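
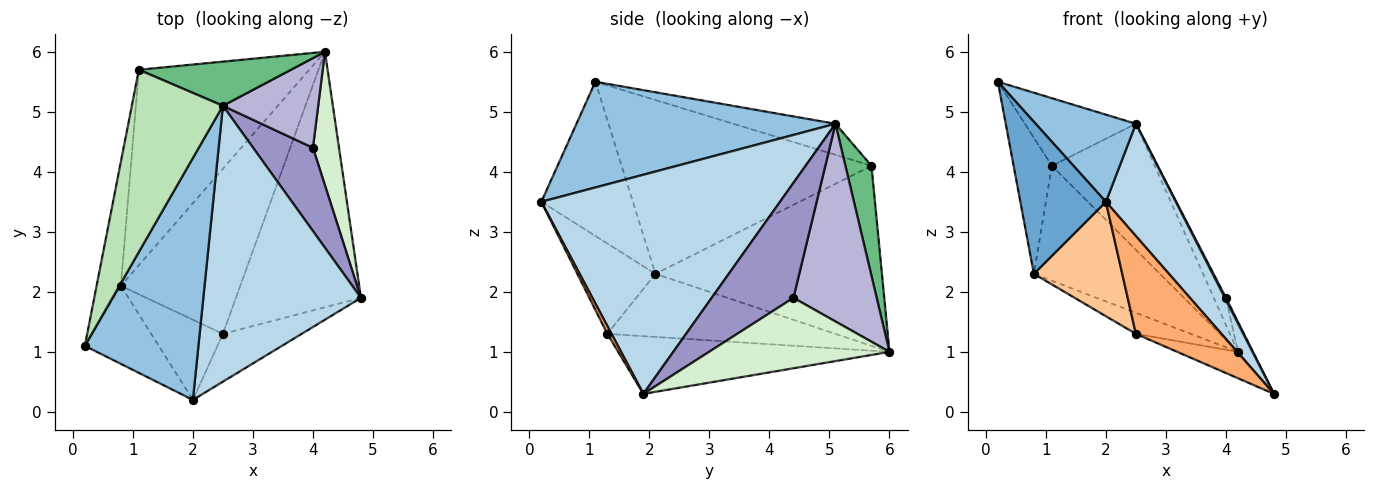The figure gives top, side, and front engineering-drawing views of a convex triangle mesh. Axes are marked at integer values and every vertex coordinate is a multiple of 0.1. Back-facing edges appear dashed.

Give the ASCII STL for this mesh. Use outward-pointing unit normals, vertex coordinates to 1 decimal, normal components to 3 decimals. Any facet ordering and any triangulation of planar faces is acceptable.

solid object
 facet normal -0.690 -0.644 -0.331
  outer loop
   vertex 0.8 2.1 2.3
   vertex 2.0 0.2 3.5
   vertex 0.2 1.1 5.5
  endloop
 endfacet
 facet normal 0.659 -0.255 0.708
  outer loop
   vertex 2.5 5.1 4.8
   vertex 0.2 1.1 5.5
   vertex 2.0 0.2 3.5
  endloop
 endfacet
 facet normal 0.790 -0.231 0.568
  outer loop
   vertex 2.5 5.1 4.8
   vertex 2.0 0.2 3.5
   vertex 4.8 1.9 0.3
  endloop
 endfacet
 facet normal -0.417 0.093 -0.904
  outer loop
   vertex 2.5 1.3 1.3
   vertex 4.2 6.0 1.0
   vertex 4.8 1.9 0.3
  endloop
 endfacet
 facet normal -0.464 0.112 -0.879
  outer loop
   vertex 2.5 1.3 1.3
   vertex 0.8 2.1 2.3
   vertex 4.2 6.0 1.0
  endloop
 endfacet
 facet normal 0.043 -0.897 -0.439
  outer loop
   vertex 2.5 1.3 1.3
   vertex 4.8 1.9 0.3
   vertex 2.0 0.2 3.5
  endloop
 endfacet
 facet normal -0.586 -0.664 -0.465
  outer loop
   vertex 2.5 1.3 1.3
   vertex 2.0 0.2 3.5
   vertex 0.8 2.1 2.3
  endloop
 endfacet
 facet normal -0.673 0.375 -0.637
  outer loop
   vertex 1.1 5.7 4.1
   vertex 4.2 6.0 1.0
   vertex 0.8 2.1 2.3
  endloop
 endfacet
 facet normal 0.233 0.918 0.321
  outer loop
   vertex 1.1 5.7 4.1
   vertex 2.5 5.1 4.8
   vertex 4.2 6.0 1.0
  endloop
 endfacet
 facet normal -0.979 0.150 -0.137
  outer loop
   vertex 1.1 5.7 4.1
   vertex 0.8 2.1 2.3
   vertex 0.2 1.1 5.5
  endloop
 endfacet
 facet normal -0.304 0.331 0.893
  outer loop
   vertex 1.1 5.7 4.1
   vertex 0.2 1.1 5.5
   vertex 2.5 5.1 4.8
  endloop
 endfacet
 facet normal 0.935 0.078 0.346
  outer loop
   vertex 4.0 4.4 1.9
   vertex 4.8 1.9 0.3
   vertex 4.2 6.0 1.0
  endloop
 endfacet
 facet normal 0.887 -0.012 0.462
  outer loop
   vertex 4.0 4.4 1.9
   vertex 2.5 5.1 4.8
   vertex 4.8 1.9 0.3
  endloop
 endfacet
 facet normal 0.893 0.130 0.430
  outer loop
   vertex 4.0 4.4 1.9
   vertex 4.2 6.0 1.0
   vertex 2.5 5.1 4.8
  endloop
 endfacet
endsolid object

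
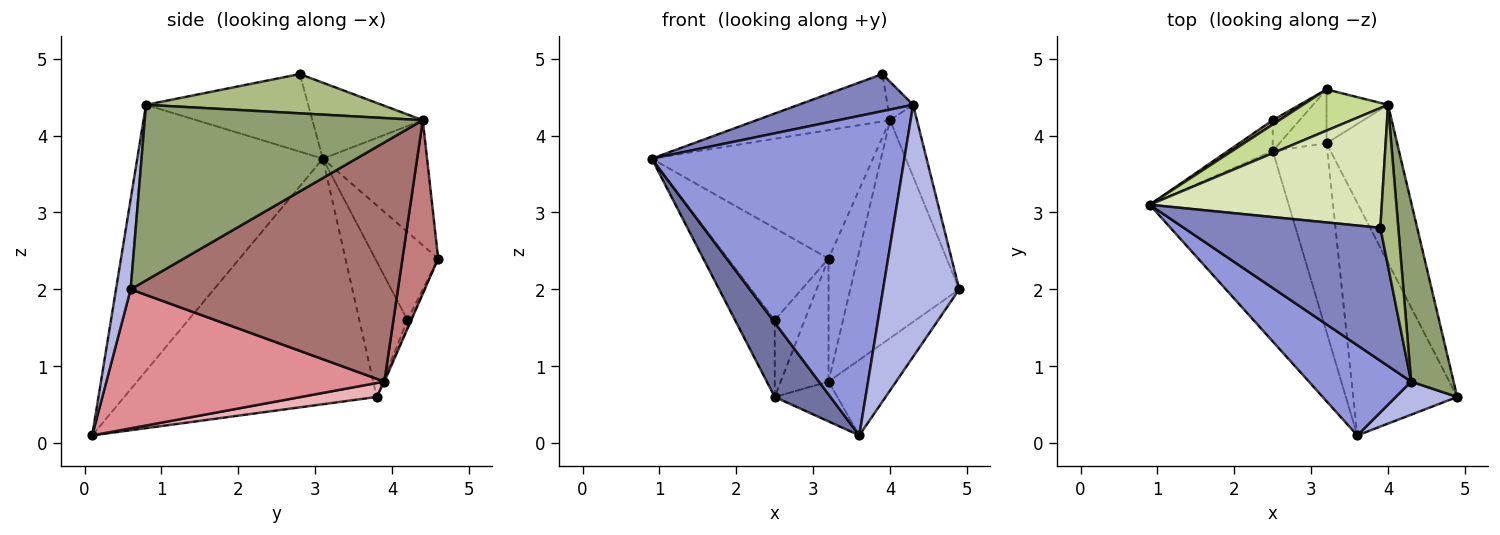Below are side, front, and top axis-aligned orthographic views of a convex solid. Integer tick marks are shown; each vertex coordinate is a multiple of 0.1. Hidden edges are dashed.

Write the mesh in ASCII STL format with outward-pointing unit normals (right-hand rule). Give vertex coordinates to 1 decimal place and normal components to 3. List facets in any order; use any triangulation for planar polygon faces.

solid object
 facet normal -0.855 -0.189 -0.484
  outer loop
   vertex 2.5 3.8 0.6
   vertex 3.6 0.1 0.1
   vertex 0.9 3.1 3.7
  endloop
 endfacet
 facet normal -0.355 -0.251 0.900
  outer loop
   vertex 4.3 0.8 4.4
   vertex 3.9 2.8 4.8
   vertex 0.9 3.1 3.7
  endloop
 endfacet
 facet normal -0.577 -0.786 0.222
  outer loop
   vertex 4.3 0.8 4.4
   vertex 0.9 3.1 3.7
   vertex 3.6 0.1 0.1
  endloop
 endfacet
 facet normal 0.187 -0.974 0.128
  outer loop
   vertex 4.3 0.8 4.4
   vertex 3.6 0.1 0.1
   vertex 4.9 0.6 2.0
  endloop
 endfacet
 facet normal 0.968 0.094 0.234
  outer loop
   vertex 4.0 4.4 4.2
   vertex 4.3 0.8 4.4
   vertex 4.9 0.6 2.0
  endloop
 endfacet
 facet normal 0.905 0.098 0.413
  outer loop
   vertex 4.0 4.4 4.2
   vertex 3.9 2.8 4.8
   vertex 4.3 0.8 4.4
  endloop
 endfacet
 facet normal -0.409 0.869 0.278
  outer loop
   vertex 4.0 4.4 4.2
   vertex 3.2 4.6 2.4
   vertex 0.9 3.1 3.7
  endloop
 endfacet
 facet normal -0.291 0.352 0.890
  outer loop
   vertex 4.0 4.4 4.2
   vertex 0.9 3.1 3.7
   vertex 3.9 2.8 4.8
  endloop
 endfacet
 facet normal -0.530 0.847 0.040
  outer loop
   vertex 2.5 4.2 1.6
   vertex 0.9 3.1 3.7
   vertex 3.2 4.6 2.4
  endloop
 endfacet
 facet normal -0.748 0.617 -0.247
  outer loop
   vertex 2.5 4.2 1.6
   vertex 2.5 3.8 0.6
   vertex 0.9 3.1 3.7
  endloop
 endfacet
 facet normal -0.106 0.923 -0.369
  outer loop
   vertex 2.5 4.2 1.6
   vertex 3.2 4.6 2.4
   vertex 2.5 3.8 0.6
  endloop
 endfacet
 facet normal -0.016 0.916 -0.401
  outer loop
   vertex 3.2 3.9 0.8
   vertex 2.5 3.8 0.6
   vertex 3.2 4.6 2.4
  endloop
 endfacet
 facet normal 0.893 0.364 -0.264
  outer loop
   vertex 3.2 3.9 0.8
   vertex 4.0 4.4 4.2
   vertex 4.9 0.6 2.0
  endloop
 endfacet
 facet normal 0.749 0.607 -0.266
  outer loop
   vertex 3.2 3.9 0.8
   vertex 3.2 4.6 2.4
   vertex 4.0 4.4 4.2
  endloop
 endfacet
 facet normal 0.786 0.191 -0.588
  outer loop
   vertex 3.2 3.9 0.8
   vertex 4.9 0.6 2.0
   vertex 3.6 0.1 0.1
  endloop
 endfacet
 facet normal 0.243 0.200 -0.949
  outer loop
   vertex 3.2 3.9 0.8
   vertex 3.6 0.1 0.1
   vertex 2.5 3.8 0.6
  endloop
 endfacet
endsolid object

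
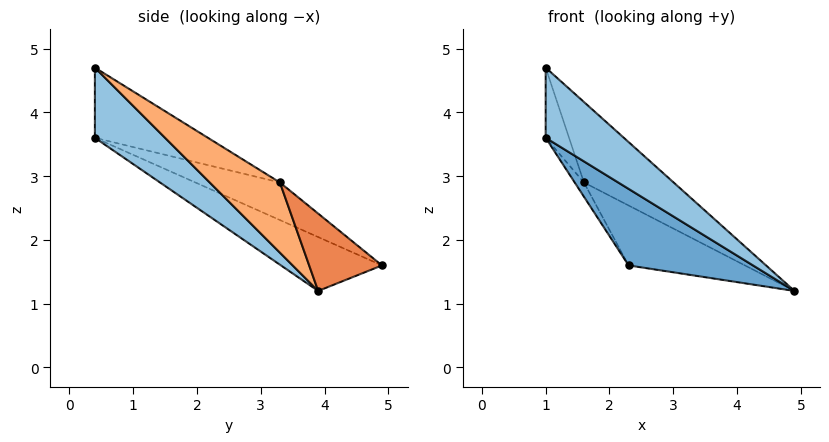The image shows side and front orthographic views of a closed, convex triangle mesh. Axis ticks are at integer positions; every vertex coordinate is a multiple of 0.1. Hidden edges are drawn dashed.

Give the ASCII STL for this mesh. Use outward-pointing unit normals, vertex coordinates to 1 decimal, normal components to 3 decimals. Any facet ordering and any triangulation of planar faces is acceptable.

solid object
 facet normal -0.265 -0.327 -0.907
  outer loop
   vertex 2.3 4.9 1.6
   vertex 4.9 3.9 1.2
   vertex 1.0 0.4 3.6
  endloop
 endfacet
 facet normal 0.668 -0.744 0.000
  outer loop
   vertex 1.0 0.4 4.7
   vertex 1.0 0.4 3.6
   vertex 4.9 3.9 1.2
  endloop
 endfacet
 facet normal -0.923 0.101 -0.372
  outer loop
   vertex 1.6 3.3 2.9
   vertex 2.3 4.9 1.6
   vertex 1.0 0.4 3.6
  endloop
 endfacet
 facet normal -0.979 0.203 0.000
  outer loop
   vertex 1.6 3.3 2.9
   vertex 1.0 0.4 3.6
   vertex 1.0 0.4 4.7
  endloop
 endfacet
 facet normal 0.319 0.510 0.799
  outer loop
   vertex 1.6 3.3 2.9
   vertex 4.9 3.9 1.2
   vertex 2.3 4.9 1.6
  endloop
 endfacet
 facet normal 0.346 0.442 0.828
  outer loop
   vertex 1.6 3.3 2.9
   vertex 1.0 0.4 4.7
   vertex 4.9 3.9 1.2
  endloop
 endfacet
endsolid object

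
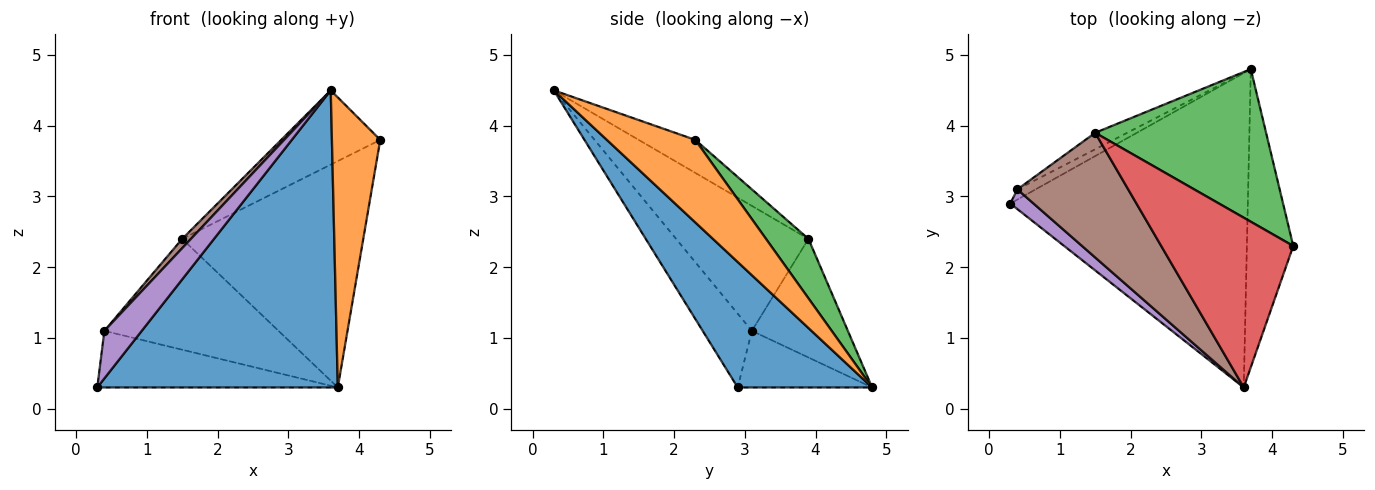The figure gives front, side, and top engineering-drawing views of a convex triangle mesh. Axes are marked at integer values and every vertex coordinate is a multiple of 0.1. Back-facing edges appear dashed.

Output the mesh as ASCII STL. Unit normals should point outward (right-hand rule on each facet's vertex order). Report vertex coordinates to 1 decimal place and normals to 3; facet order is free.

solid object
 facet normal 0.358 -0.641 -0.679
  outer loop
   vertex 3.6 0.3 4.5
   vertex 0.3 2.9 0.3
   vertex 3.7 4.8 0.3
  endloop
 endfacet
 facet normal 0.787 -0.430 -0.442
  outer loop
   vertex 3.6 0.3 4.5
   vertex 3.7 4.8 0.3
   vertex 4.3 2.3 3.8
  endloop
 endfacet
 facet normal 0.191 0.814 0.549
  outer loop
   vertex 1.5 3.9 2.4
   vertex 4.3 2.3 3.8
   vertex 3.7 4.8 0.3
  endloop
 endfacet
 facet normal -0.223 0.391 0.893
  outer loop
   vertex 1.5 3.9 2.4
   vertex 3.6 0.3 4.5
   vertex 4.3 2.3 3.8
  endloop
 endfacet
 facet normal -0.772 -0.587 0.243
  outer loop
   vertex 0.4 3.1 1.1
   vertex 0.3 2.9 0.3
   vertex 3.6 0.3 4.5
  endloop
 endfacet
 facet normal -0.747 -0.049 0.663
  outer loop
   vertex 0.4 3.1 1.1
   vertex 3.6 0.3 4.5
   vertex 1.5 3.9 2.4
  endloop
 endfacet
 facet normal -0.482 0.862 -0.155
  outer loop
   vertex 0.4 3.1 1.1
   vertex 3.7 4.8 0.3
   vertex 0.3 2.9 0.3
  endloop
 endfacet
 facet normal -0.479 0.868 -0.129
  outer loop
   vertex 0.4 3.1 1.1
   vertex 1.5 3.9 2.4
   vertex 3.7 4.8 0.3
  endloop
 endfacet
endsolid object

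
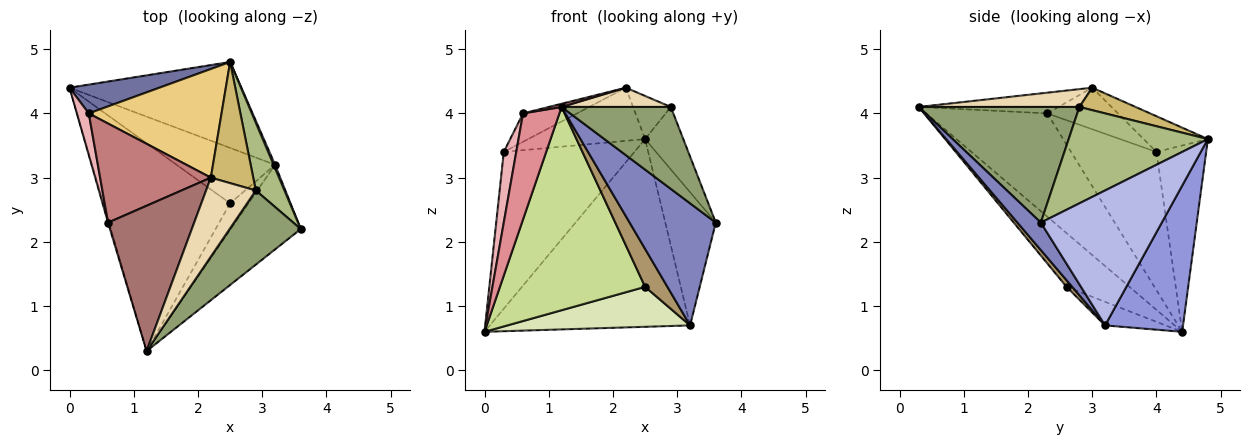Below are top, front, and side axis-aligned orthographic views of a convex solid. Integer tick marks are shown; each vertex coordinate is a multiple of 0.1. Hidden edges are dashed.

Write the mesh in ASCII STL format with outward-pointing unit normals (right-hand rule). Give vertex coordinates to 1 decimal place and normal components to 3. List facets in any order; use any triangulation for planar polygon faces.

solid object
 facet normal -0.350 0.921 0.169
  outer loop
   vertex 0.3 4.0 3.4
   vertex 2.5 4.8 3.6
   vertex 0.0 4.4 0.6
  endloop
 endfacet
 facet normal 0.218 -0.802 -0.556
  outer loop
   vertex 3.2 3.2 0.7
   vertex 3.6 2.2 2.3
   vertex 1.2 0.3 4.1
  endloop
 endfacet
 facet normal 0.334 0.857 -0.392
  outer loop
   vertex 3.2 3.2 0.7
   vertex 0.0 4.4 0.6
   vertex 2.5 4.8 3.6
  endloop
 endfacet
 facet normal 0.923 0.385 0.010
  outer loop
   vertex 3.2 3.2 0.7
   vertex 2.5 4.8 3.6
   vertex 3.6 2.2 2.3
  endloop
 endfacet
 facet normal 0.737 -0.501 0.454
  outer loop
   vertex 2.9 2.8 4.1
   vertex 1.2 0.3 4.1
   vertex 3.6 2.2 2.3
  endloop
 endfacet
 facet normal 0.927 0.254 0.276
  outer loop
   vertex 2.9 2.8 4.1
   vertex 3.6 2.2 2.3
   vertex 2.5 4.8 3.6
  endloop
 endfacet
 facet normal -0.290 -0.669 -0.684
  outer loop
   vertex 2.5 2.6 1.3
   vertex 1.2 0.3 4.1
   vertex 0.0 4.4 0.6
  endloop
 endfacet
 facet normal -0.190 -0.574 -0.796
  outer loop
   vertex 2.5 2.6 1.3
   vertex 0.0 4.4 0.6
   vertex 3.2 3.2 0.7
  endloop
 endfacet
 facet normal 0.204 -0.801 -0.563
  outer loop
   vertex 2.5 2.6 1.3
   vertex 3.2 3.2 0.7
   vertex 1.2 0.3 4.1
  endloop
 endfacet
 facet normal 0.447 0.300 0.843
  outer loop
   vertex 2.2 3.0 4.4
   vertex 2.9 2.8 4.1
   vertex 2.5 4.8 3.6
  endloop
 endfacet
 facet normal -0.235 0.427 0.873
  outer loop
   vertex 2.2 3.0 4.4
   vertex 2.5 4.8 3.6
   vertex 0.3 4.0 3.4
  endloop
 endfacet
 facet normal 0.329 -0.224 0.917
  outer loop
   vertex 2.2 3.0 4.4
   vertex 1.2 0.3 4.1
   vertex 2.9 2.8 4.1
  endloop
 endfacet
 facet normal -0.234 -0.021 0.972
  outer loop
   vertex 0.6 2.3 4.0
   vertex 1.2 0.3 4.1
   vertex 2.2 3.0 4.4
  endloop
 endfacet
 facet normal -0.339 0.259 0.904
  outer loop
   vertex 0.6 2.3 4.0
   vertex 2.2 3.0 4.4
   vertex 0.3 4.0 3.4
  endloop
 endfacet
 facet normal -0.958 -0.288 -0.009
  outer loop
   vertex 0.6 2.3 4.0
   vertex 0.0 4.4 0.6
   vertex 1.2 0.3 4.1
  endloop
 endfacet
 facet normal -0.986 -0.144 0.085
  outer loop
   vertex 0.6 2.3 4.0
   vertex 0.3 4.0 3.4
   vertex 0.0 4.4 0.6
  endloop
 endfacet
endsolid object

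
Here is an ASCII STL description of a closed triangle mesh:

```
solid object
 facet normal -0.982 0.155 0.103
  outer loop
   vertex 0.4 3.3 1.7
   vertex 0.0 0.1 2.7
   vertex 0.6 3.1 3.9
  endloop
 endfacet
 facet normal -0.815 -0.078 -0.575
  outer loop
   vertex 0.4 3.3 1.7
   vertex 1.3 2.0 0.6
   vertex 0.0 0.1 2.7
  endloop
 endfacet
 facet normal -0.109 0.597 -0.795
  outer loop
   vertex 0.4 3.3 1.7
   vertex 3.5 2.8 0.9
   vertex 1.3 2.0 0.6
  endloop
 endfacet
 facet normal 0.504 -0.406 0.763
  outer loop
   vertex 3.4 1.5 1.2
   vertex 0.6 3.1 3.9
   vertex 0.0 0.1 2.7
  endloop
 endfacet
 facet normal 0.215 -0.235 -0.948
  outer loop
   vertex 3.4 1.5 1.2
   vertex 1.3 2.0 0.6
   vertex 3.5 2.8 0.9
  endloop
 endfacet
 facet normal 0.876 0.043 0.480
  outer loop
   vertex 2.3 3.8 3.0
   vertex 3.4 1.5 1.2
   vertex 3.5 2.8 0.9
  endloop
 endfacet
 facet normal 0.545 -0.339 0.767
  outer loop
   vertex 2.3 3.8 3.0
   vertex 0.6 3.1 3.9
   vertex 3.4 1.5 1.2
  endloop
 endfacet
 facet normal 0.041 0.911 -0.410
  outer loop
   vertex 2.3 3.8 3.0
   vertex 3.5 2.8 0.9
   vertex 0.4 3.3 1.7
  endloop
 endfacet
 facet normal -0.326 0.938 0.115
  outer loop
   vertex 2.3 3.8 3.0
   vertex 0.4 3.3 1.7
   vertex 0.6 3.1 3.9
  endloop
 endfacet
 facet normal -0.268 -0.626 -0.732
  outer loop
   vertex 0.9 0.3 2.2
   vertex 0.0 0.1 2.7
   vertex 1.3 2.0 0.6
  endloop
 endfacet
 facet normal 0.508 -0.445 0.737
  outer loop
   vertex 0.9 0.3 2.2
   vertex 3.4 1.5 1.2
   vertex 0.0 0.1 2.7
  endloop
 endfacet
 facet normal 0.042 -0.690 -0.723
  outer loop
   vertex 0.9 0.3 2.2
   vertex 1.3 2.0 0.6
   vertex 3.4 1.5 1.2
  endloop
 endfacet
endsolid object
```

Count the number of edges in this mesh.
18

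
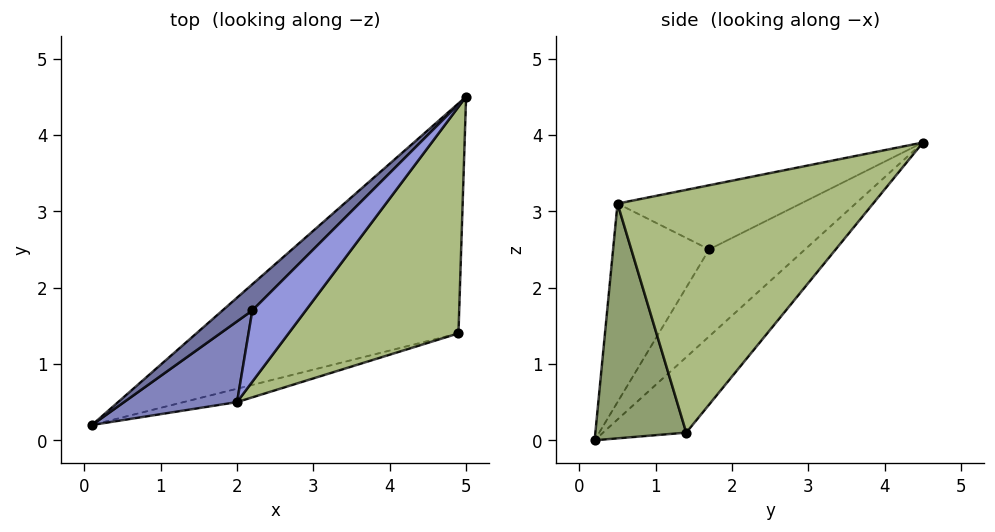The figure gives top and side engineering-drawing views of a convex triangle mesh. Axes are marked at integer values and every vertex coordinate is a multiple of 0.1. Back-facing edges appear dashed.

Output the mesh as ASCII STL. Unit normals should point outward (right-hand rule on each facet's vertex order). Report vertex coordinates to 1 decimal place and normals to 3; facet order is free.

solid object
 facet normal -0.745 0.617 0.255
  outer loop
   vertex 2.2 1.7 2.5
   vertex 5.0 4.5 3.9
   vertex 0.1 0.2 0.0
  endloop
 endfacet
 facet normal -0.809 0.365 0.461
  outer loop
   vertex 2.0 0.5 3.1
   vertex 2.2 1.7 2.5
   vertex 0.1 0.2 0.0
  endloop
 endfacet
 facet normal -0.701 0.409 0.584
  outer loop
   vertex 2.0 0.5 3.1
   vertex 5.0 4.5 3.9
   vertex 2.2 1.7 2.5
  endloop
 endfacet
 facet normal -0.178 0.765 -0.619
  outer loop
   vertex 4.9 1.4 0.1
   vertex 0.1 0.2 0.0
   vertex 5.0 4.5 3.9
  endloop
 endfacet
 facet normal 0.243 -0.968 -0.055
  outer loop
   vertex 4.9 1.4 0.1
   vertex 2.0 0.5 3.1
   vertex 0.1 0.2 0.0
  endloop
 endfacet
 facet normal 0.662 -0.589 0.463
  outer loop
   vertex 4.9 1.4 0.1
   vertex 5.0 4.5 3.9
   vertex 2.0 0.5 3.1
  endloop
 endfacet
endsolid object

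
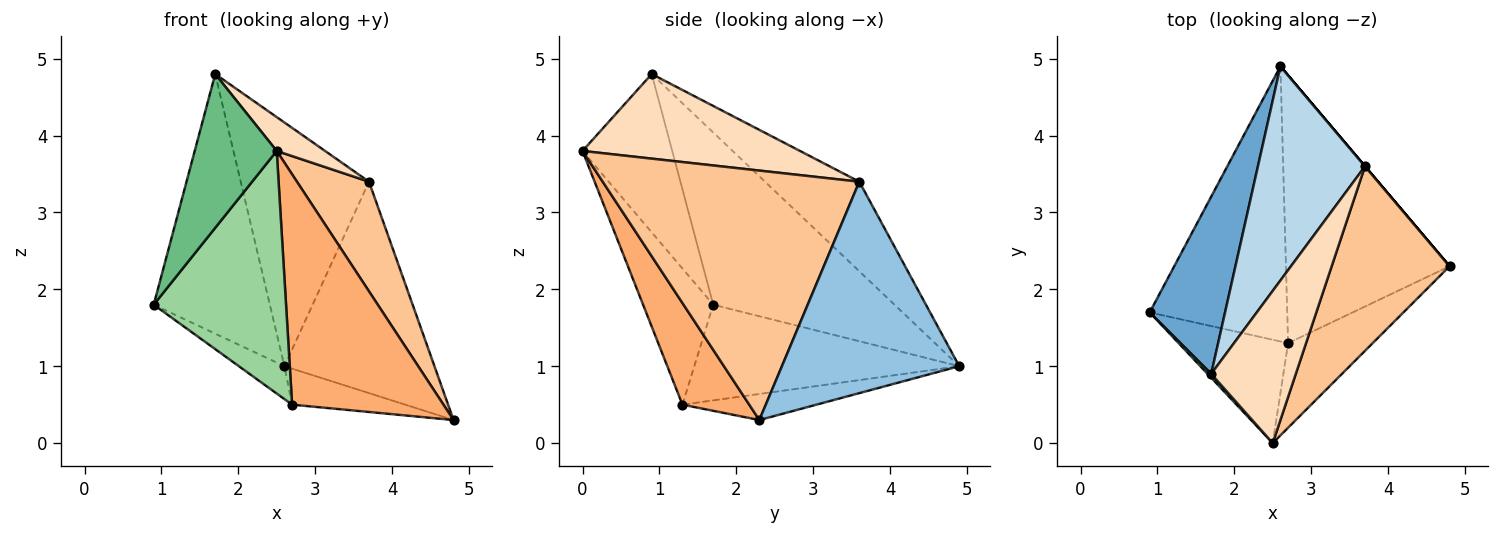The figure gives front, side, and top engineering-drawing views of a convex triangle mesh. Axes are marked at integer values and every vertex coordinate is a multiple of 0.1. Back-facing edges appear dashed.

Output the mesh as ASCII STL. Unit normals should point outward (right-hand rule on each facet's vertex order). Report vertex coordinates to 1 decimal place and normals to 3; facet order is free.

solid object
 facet normal -0.790 0.506 0.346
  outer loop
   vertex 1.7 0.9 4.8
   vertex 2.6 4.9 1.0
   vertex 0.9 1.7 1.8
  endloop
 endfacet
 facet normal 0.763 0.646 0.000
  outer loop
   vertex 3.7 3.6 3.4
   vertex 4.8 2.3 0.3
   vertex 2.6 4.9 1.0
  endloop
 endfacet
 facet normal -0.483 0.658 0.578
  outer loop
   vertex 3.7 3.6 3.4
   vertex 2.6 4.9 1.0
   vertex 1.7 0.9 4.8
  endloop
 endfacet
 facet normal -0.568 0.098 -0.817
  outer loop
   vertex 2.7 1.3 0.5
   vertex 0.9 1.7 1.8
   vertex 2.6 4.9 1.0
  endloop
 endfacet
 facet normal -0.156 0.132 -0.979
  outer loop
   vertex 2.7 1.3 0.5
   vertex 2.6 4.9 1.0
   vertex 4.8 2.3 0.3
  endloop
 endfacet
 facet normal 0.383 -0.867 -0.318
  outer loop
   vertex 2.5 0.0 3.8
   vertex 2.7 1.3 0.5
   vertex 4.8 2.3 0.3
  endloop
 endfacet
 facet normal 0.876 -0.246 0.414
  outer loop
   vertex 2.5 0.0 3.8
   vertex 4.8 2.3 0.3
   vertex 3.7 3.6 3.4
  endloop
 endfacet
 facet normal 0.699 -0.155 0.699
  outer loop
   vertex 2.5 0.0 3.8
   vertex 3.7 3.6 3.4
   vertex 1.7 0.9 4.8
  endloop
 endfacet
 facet normal -0.738 -0.675 0.017
  outer loop
   vertex 2.5 0.0 3.8
   vertex 1.7 0.9 4.8
   vertex 0.9 1.7 1.8
  endloop
 endfacet
 facet normal -0.438 -0.827 -0.352
  outer loop
   vertex 2.5 0.0 3.8
   vertex 0.9 1.7 1.8
   vertex 2.7 1.3 0.5
  endloop
 endfacet
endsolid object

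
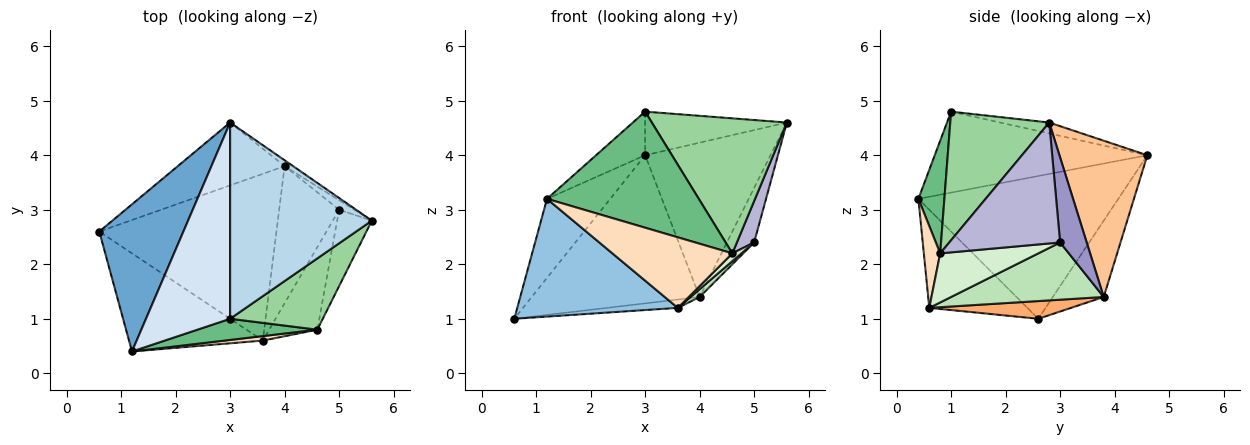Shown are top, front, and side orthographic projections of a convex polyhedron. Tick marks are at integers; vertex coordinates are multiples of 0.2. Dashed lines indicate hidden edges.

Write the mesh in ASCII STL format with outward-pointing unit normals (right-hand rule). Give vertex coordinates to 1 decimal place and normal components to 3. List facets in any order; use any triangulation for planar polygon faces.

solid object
 facet normal -0.831 0.263 0.490
  outer loop
   vertex 3.0 4.6 4.0
   vertex 0.6 2.6 1.0
   vertex 1.2 0.4 3.2
  endloop
 endfacet
 facet normal -0.425 -0.695 -0.580
  outer loop
   vertex 3.6 0.6 1.2
   vertex 1.2 0.4 3.2
   vertex 0.6 2.6 1.0
  endloop
 endfacet
 facet normal -0.075 0.216 0.973
  outer loop
   vertex 3.0 1.0 4.8
   vertex 5.6 2.8 4.6
   vertex 3.0 4.6 4.0
  endloop
 endfacet
 facet normal -0.685 0.158 0.711
  outer loop
   vertex 3.0 1.0 4.8
   vertex 3.0 4.6 4.0
   vertex 1.2 0.4 3.2
  endloop
 endfacet
 facet normal -0.269 0.887 -0.376
  outer loop
   vertex 4.0 3.8 1.4
   vertex 0.6 2.6 1.0
   vertex 3.0 4.6 4.0
  endloop
 endfacet
 facet normal 0.099 0.050 -0.994
  outer loop
   vertex 4.0 3.8 1.4
   vertex 3.6 0.6 1.2
   vertex 0.6 2.6 1.0
  endloop
 endfacet
 facet normal 0.574 0.818 -0.031
  outer loop
   vertex 4.0 3.8 1.4
   vertex 3.0 4.6 4.0
   vertex 5.6 2.8 4.6
  endloop
 endfacet
 facet normal 0.135 -0.989 0.063
  outer loop
   vertex 4.6 0.8 2.2
   vertex 1.2 0.4 3.2
   vertex 3.6 0.6 1.2
  endloop
 endfacet
 facet normal 0.166 -0.970 0.177
  outer loop
   vertex 4.6 0.8 2.2
   vertex 3.0 1.0 4.8
   vertex 1.2 0.4 3.2
  endloop
 endfacet
 facet normal 0.544 -0.742 0.392
  outer loop
   vertex 4.6 0.8 2.2
   vertex 5.6 2.8 4.6
   vertex 3.0 1.0 4.8
  endloop
 endfacet
 facet normal 0.690 -0.041 -0.723
  outer loop
   vertex 5.0 3.0 2.4
   vertex 3.6 0.6 1.2
   vertex 4.0 3.8 1.4
  endloop
 endfacet
 facet normal 0.712 -0.066 -0.699
  outer loop
   vertex 5.0 3.0 2.4
   vertex 4.6 0.8 2.2
   vertex 3.6 0.6 1.2
  endloop
 endfacet
 facet normal 0.693 0.710 -0.124
  outer loop
   vertex 5.0 3.0 2.4
   vertex 4.0 3.8 1.4
   vertex 5.6 2.8 4.6
  endloop
 endfacet
 facet normal 0.951 -0.148 -0.273
  outer loop
   vertex 5.0 3.0 2.4
   vertex 5.6 2.8 4.6
   vertex 4.6 0.8 2.2
  endloop
 endfacet
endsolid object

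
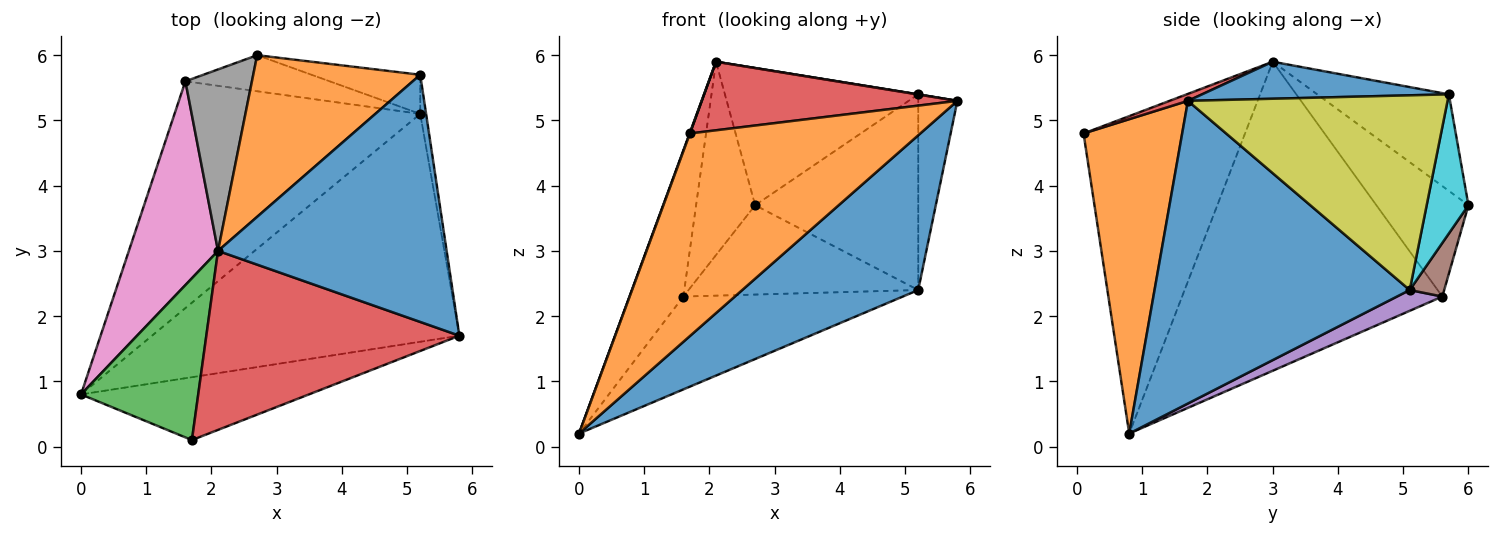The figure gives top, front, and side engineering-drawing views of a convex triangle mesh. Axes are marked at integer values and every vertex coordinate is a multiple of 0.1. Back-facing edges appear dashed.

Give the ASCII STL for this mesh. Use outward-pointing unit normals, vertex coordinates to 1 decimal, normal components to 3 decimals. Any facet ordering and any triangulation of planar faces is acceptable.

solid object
 facet normal 0.632 -0.436 -0.641
  outer loop
   vertex 5.2 5.1 2.4
   vertex 5.8 1.7 5.3
   vertex 0.0 0.8 0.2
  endloop
 endfacet
 facet normal 0.378 -0.884 -0.274
  outer loop
   vertex 1.7 0.1 4.8
   vertex 0.0 0.8 0.2
   vertex 5.8 1.7 5.3
  endloop
 endfacet
 facet normal -0.938 -0.002 0.346
  outer loop
   vertex 1.7 0.1 4.8
   vertex 2.1 3.0 5.9
   vertex 0.0 0.8 0.2
  endloop
 endfacet
 facet normal 0.026 -0.358 0.934
  outer loop
   vertex 1.7 0.1 4.8
   vertex 5.8 1.7 5.3
   vertex 2.1 3.0 5.9
  endloop
 endfacet
 facet normal 0.078 0.378 -0.923
  outer loop
   vertex 1.6 5.6 2.3
   vertex 5.2 5.1 2.4
   vertex 0.0 0.8 0.2
  endloop
 endfacet
 facet normal 0.138 0.918 -0.371
  outer loop
   vertex 1.6 5.6 2.3
   vertex 2.7 6.0 3.7
   vertex 5.2 5.1 2.4
  endloop
 endfacet
 facet normal -0.942 0.195 0.272
  outer loop
   vertex 1.6 5.6 2.3
   vertex 0.0 0.8 0.2
   vertex 2.1 3.0 5.9
  endloop
 endfacet
 facet normal -0.751 0.482 0.452
  outer loop
   vertex 1.6 5.6 2.3
   vertex 2.1 3.0 5.9
   vertex 2.7 6.0 3.7
  endloop
 endfacet
 facet normal 0.988 0.149 -0.030
  outer loop
   vertex 5.2 5.7 5.4
   vertex 5.8 1.7 5.3
   vertex 5.2 5.1 2.4
  endloop
 endfacet
 facet normal 0.243 0.951 -0.190
  outer loop
   vertex 5.2 5.7 5.4
   vertex 5.2 5.1 2.4
   vertex 2.7 6.0 3.7
  endloop
 endfacet
 facet normal 0.160 -0.001 0.987
  outer loop
   vertex 5.2 5.7 5.4
   vertex 2.1 3.0 5.9
   vertex 5.8 1.7 5.3
  endloop
 endfacet
 facet normal -0.403 0.592 0.698
  outer loop
   vertex 5.2 5.7 5.4
   vertex 2.7 6.0 3.7
   vertex 2.1 3.0 5.9
  endloop
 endfacet
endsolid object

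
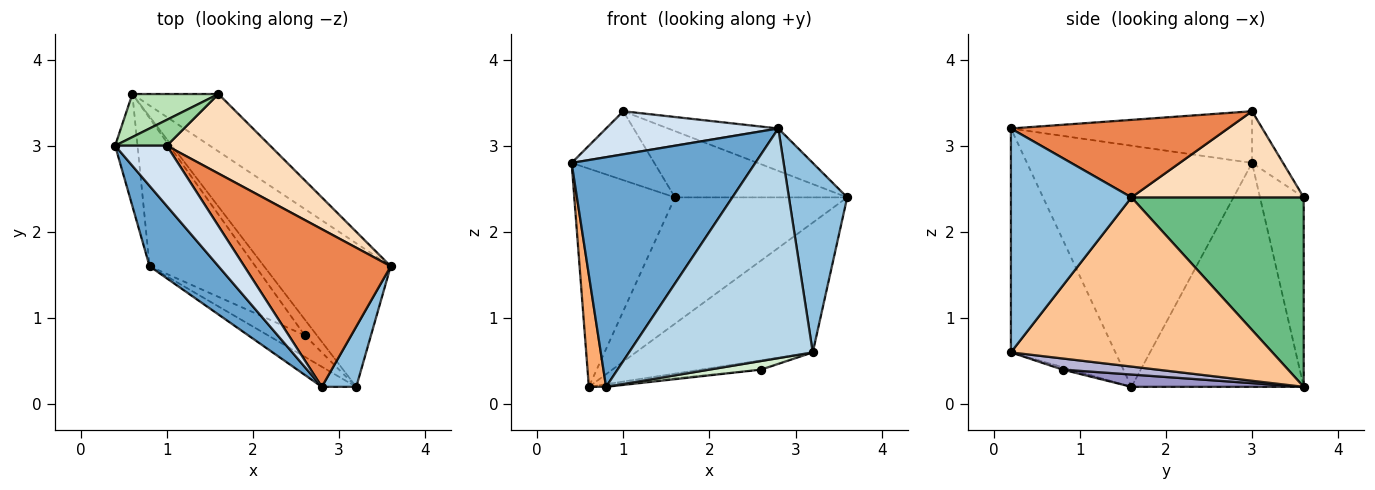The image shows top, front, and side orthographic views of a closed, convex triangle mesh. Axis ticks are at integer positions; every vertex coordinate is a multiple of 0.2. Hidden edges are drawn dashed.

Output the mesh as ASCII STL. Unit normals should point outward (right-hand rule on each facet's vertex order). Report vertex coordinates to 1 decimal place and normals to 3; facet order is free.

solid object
 facet normal -0.756 -0.617 0.216
  outer loop
   vertex 0.8 1.6 0.2
   vertex 2.8 0.2 3.2
   vertex 0.4 3.0 2.8
  endloop
 endfacet
 facet normal 0.892 -0.431 0.137
  outer loop
   vertex 3.2 0.2 0.6
   vertex 3.6 1.6 2.4
   vertex 2.8 0.2 3.2
  endloop
 endfacet
 facet normal -0.493 -0.867 -0.076
  outer loop
   vertex 3.2 0.2 0.6
   vertex 2.8 0.2 3.2
   vertex 0.8 1.6 0.2
  endloop
 endfacet
 facet normal -0.631 -0.451 0.631
  outer loop
   vertex 1.0 3.0 3.4
   vertex 0.4 3.0 2.8
   vertex 2.8 0.2 3.2
  endloop
 endfacet
 facet normal 0.455 0.231 0.860
  outer loop
   vertex 1.0 3.0 3.4
   vertex 2.8 0.2 3.2
   vertex 3.6 1.6 2.4
  endloop
 endfacet
 facet normal -0.990 -0.099 -0.099
  outer loop
   vertex 0.6 3.6 0.2
   vertex 0.8 1.6 0.2
   vertex 0.4 3.0 2.8
  endloop
 endfacet
 facet normal 0.704 0.476 -0.527
  outer loop
   vertex 0.6 3.6 0.2
   vertex 3.6 1.6 2.4
   vertex 3.2 0.2 0.6
  endloop
 endfacet
 facet normal 0.539 0.539 0.647
  outer loop
   vertex 1.6 3.6 2.4
   vertex 1.0 3.0 3.4
   vertex 3.6 1.6 2.4
  endloop
 endfacet
 facet normal 0.673 0.673 -0.306
  outer loop
   vertex 1.6 3.6 2.4
   vertex 3.6 1.6 2.4
   vertex 0.6 3.6 0.2
  endloop
 endfacet
 facet normal -0.331 0.883 0.331
  outer loop
   vertex 1.6 3.6 2.4
   vertex 0.4 3.0 2.8
   vertex 1.0 3.0 3.4
  endloop
 endfacet
 facet normal -0.392 0.903 0.178
  outer loop
   vertex 1.6 3.6 2.4
   vertex 0.6 3.6 0.2
   vertex 0.4 3.0 2.8
  endloop
 endfacet
 facet normal -0.062 -0.371 -0.927
  outer loop
   vertex 2.6 0.8 0.4
   vertex 3.2 0.2 0.6
   vertex 0.8 1.6 0.2
  endloop
 endfacet
 facet normal 0.115 0.012 -0.993
  outer loop
   vertex 2.6 0.8 0.4
   vertex 0.8 1.6 0.2
   vertex 0.6 3.6 0.2
  endloop
 endfacet
 facet normal 0.621 0.395 -0.677
  outer loop
   vertex 2.6 0.8 0.4
   vertex 0.6 3.6 0.2
   vertex 3.2 0.2 0.6
  endloop
 endfacet
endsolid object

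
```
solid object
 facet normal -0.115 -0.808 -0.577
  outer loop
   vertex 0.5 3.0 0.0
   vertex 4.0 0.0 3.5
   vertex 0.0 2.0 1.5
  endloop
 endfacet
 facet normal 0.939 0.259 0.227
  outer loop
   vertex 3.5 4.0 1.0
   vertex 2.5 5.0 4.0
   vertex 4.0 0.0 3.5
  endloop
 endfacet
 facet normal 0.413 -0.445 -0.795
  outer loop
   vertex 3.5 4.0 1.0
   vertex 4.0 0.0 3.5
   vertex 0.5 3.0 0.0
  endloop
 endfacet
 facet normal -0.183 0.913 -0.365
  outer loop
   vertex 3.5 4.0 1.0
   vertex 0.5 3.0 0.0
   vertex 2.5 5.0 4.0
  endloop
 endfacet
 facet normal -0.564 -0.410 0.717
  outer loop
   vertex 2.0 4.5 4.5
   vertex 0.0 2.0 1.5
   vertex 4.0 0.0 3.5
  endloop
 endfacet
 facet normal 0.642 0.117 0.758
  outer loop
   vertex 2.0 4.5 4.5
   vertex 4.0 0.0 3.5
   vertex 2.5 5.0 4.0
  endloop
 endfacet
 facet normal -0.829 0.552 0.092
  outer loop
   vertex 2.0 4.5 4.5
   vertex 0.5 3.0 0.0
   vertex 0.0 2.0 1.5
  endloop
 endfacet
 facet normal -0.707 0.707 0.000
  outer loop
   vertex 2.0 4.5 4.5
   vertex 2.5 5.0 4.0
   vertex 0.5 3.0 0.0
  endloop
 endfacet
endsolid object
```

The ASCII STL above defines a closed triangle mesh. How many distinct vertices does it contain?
6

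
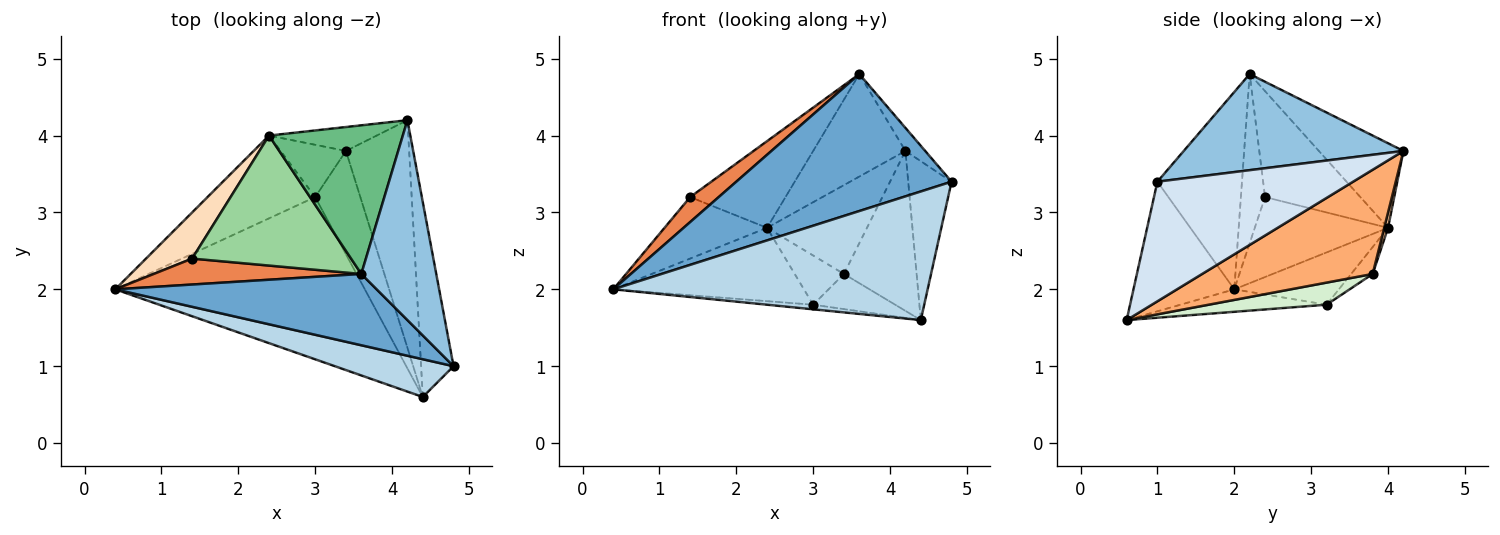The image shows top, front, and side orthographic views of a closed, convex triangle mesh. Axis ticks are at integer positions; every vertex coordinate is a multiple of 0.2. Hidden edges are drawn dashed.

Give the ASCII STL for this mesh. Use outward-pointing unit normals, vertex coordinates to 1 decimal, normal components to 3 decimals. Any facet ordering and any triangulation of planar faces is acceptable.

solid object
 facet normal -0.329 -0.838 0.436
  outer loop
   vertex 3.6 2.2 4.8
   vertex 0.4 2.0 2.0
   vertex 4.8 1.0 3.4
  endloop
 endfacet
 facet normal 0.787 0.071 0.613
  outer loop
   vertex 3.6 2.2 4.8
   vertex 4.8 1.0 3.4
   vertex 4.2 4.2 3.8
  endloop
 endfacet
 facet normal -0.294 -0.917 0.269
  outer loop
   vertex 4.4 0.6 1.6
   vertex 4.8 1.0 3.4
   vertex 0.4 2.0 2.0
  endloop
 endfacet
 facet normal 0.944 0.209 -0.256
  outer loop
   vertex 4.4 0.6 1.6
   vertex 4.2 4.2 3.8
   vertex 4.8 1.0 3.4
  endloop
 endfacet
 facet normal -0.506 -0.598 0.621
  outer loop
   vertex 1.4 2.4 3.2
   vertex 0.4 2.0 2.0
   vertex 3.6 2.2 4.8
  endloop
 endfacet
 facet normal 0.803 0.342 -0.487
  outer loop
   vertex 3.4 3.8 2.2
   vertex 4.2 4.2 3.8
   vertex 4.4 0.6 1.6
  endloop
 endfacet
 facet normal 0.037 0.965 -0.260
  outer loop
   vertex 2.4 4.0 2.8
   vertex 4.2 4.2 3.8
   vertex 3.4 3.8 2.2
  endloop
 endfacet
 facet normal -0.721 0.554 0.416
  outer loop
   vertex 2.4 4.0 2.8
   vertex 0.4 2.0 2.0
   vertex 1.4 2.4 3.2
  endloop
 endfacet
 facet normal -0.462 0.504 0.730
  outer loop
   vertex 2.4 4.0 2.8
   vertex 3.6 2.2 4.8
   vertex 4.2 4.2 3.8
  endloop
 endfacet
 facet normal -0.485 0.485 0.728
  outer loop
   vertex 2.4 4.0 2.8
   vertex 1.4 2.4 3.2
   vertex 3.6 2.2 4.8
  endloop
 endfacet
 facet normal -0.090 0.028 -0.996
  outer loop
   vertex 3.0 3.2 1.8
   vertex 4.4 0.6 1.6
   vertex 0.4 2.0 2.0
  endloop
 endfacet
 facet normal 0.420 0.292 -0.859
  outer loop
   vertex 3.0 3.2 1.8
   vertex 3.4 3.8 2.2
   vertex 4.4 0.6 1.6
  endloop
 endfacet
 facet normal -0.342 0.623 -0.704
  outer loop
   vertex 3.0 3.2 1.8
   vertex 0.4 2.0 2.0
   vertex 2.4 4.0 2.8
  endloop
 endfacet
 facet normal -0.287 0.656 -0.698
  outer loop
   vertex 3.0 3.2 1.8
   vertex 2.4 4.0 2.8
   vertex 3.4 3.8 2.2
  endloop
 endfacet
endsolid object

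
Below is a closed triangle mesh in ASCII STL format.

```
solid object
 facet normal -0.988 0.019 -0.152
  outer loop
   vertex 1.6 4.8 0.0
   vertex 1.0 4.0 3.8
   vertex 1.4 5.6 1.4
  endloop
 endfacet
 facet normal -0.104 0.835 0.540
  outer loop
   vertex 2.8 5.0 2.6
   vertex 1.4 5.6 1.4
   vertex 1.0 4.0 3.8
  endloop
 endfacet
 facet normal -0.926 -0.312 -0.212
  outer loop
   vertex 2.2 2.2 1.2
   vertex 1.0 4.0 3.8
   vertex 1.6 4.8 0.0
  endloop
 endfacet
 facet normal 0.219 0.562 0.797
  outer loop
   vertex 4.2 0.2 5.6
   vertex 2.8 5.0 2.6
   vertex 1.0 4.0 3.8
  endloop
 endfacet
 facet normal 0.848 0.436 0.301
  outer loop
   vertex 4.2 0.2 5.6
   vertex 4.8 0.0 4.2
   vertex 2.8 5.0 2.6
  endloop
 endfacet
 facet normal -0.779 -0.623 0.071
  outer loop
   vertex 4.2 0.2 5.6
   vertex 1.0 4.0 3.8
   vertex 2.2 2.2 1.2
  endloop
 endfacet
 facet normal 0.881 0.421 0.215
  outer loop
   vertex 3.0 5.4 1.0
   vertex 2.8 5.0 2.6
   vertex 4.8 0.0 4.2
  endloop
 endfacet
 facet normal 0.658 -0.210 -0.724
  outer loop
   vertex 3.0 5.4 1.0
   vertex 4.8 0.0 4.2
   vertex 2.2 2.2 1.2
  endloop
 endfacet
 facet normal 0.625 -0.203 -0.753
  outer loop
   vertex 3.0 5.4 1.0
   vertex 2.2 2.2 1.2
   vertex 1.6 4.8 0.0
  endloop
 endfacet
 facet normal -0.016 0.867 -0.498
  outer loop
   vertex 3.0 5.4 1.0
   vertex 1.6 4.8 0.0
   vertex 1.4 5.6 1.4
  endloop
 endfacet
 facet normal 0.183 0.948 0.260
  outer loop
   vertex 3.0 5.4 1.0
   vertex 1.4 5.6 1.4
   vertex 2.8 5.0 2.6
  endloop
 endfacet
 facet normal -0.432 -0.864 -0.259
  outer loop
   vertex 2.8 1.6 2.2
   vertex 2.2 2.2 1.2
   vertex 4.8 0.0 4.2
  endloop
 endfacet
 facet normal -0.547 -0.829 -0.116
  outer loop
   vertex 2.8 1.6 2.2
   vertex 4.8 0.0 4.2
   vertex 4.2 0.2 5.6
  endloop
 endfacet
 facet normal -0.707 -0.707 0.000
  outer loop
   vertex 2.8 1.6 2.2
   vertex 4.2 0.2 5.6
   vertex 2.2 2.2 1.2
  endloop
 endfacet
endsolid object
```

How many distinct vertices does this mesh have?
9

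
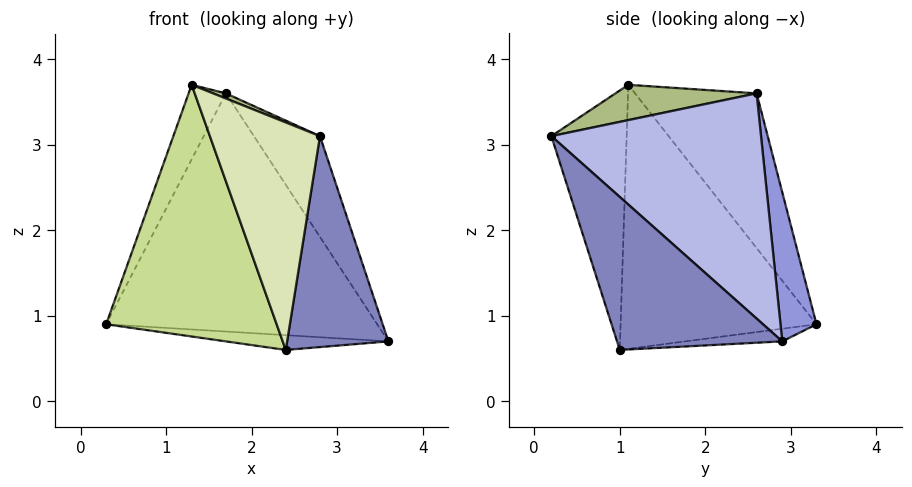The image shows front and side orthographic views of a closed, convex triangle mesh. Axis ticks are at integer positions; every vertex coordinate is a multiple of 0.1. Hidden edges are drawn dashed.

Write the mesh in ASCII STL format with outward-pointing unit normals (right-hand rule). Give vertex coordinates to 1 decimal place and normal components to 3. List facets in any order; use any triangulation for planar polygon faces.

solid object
 facet normal -0.050 0.084 -0.995
  outer loop
   vertex 2.4 1.0 0.6
   vertex 0.3 3.3 0.9
   vertex 3.6 2.9 0.7
  endloop
 endfacet
 facet normal 0.816 -0.500 -0.291
  outer loop
   vertex 2.4 1.0 0.6
   vertex 3.6 2.9 0.7
   vertex 2.8 0.2 3.1
  endloop
 endfacet
 facet normal 0.129 0.974 0.185
  outer loop
   vertex 1.7 2.6 3.6
   vertex 3.6 2.9 0.7
   vertex 0.3 3.3 0.9
  endloop
 endfacet
 facet normal 0.798 0.251 0.548
  outer loop
   vertex 1.7 2.6 3.6
   vertex 2.8 0.2 3.1
   vertex 3.6 2.9 0.7
  endloop
 endfacet
 facet normal -0.830 0.254 0.496
  outer loop
   vertex 1.3 1.1 3.7
   vertex 1.7 2.6 3.6
   vertex 0.3 3.3 0.9
  endloop
 endfacet
 facet normal 0.354 -0.032 0.935
  outer loop
   vertex 1.3 1.1 3.7
   vertex 2.8 0.2 3.1
   vertex 1.7 2.6 3.6
  endloop
 endfacet
 facet normal -0.732 -0.637 -0.239
  outer loop
   vertex 1.3 1.1 3.7
   vertex 0.3 3.3 0.9
   vertex 2.4 1.0 0.6
  endloop
 endfacet
 facet normal -0.556 -0.813 -0.171
  outer loop
   vertex 1.3 1.1 3.7
   vertex 2.4 1.0 0.6
   vertex 2.8 0.2 3.1
  endloop
 endfacet
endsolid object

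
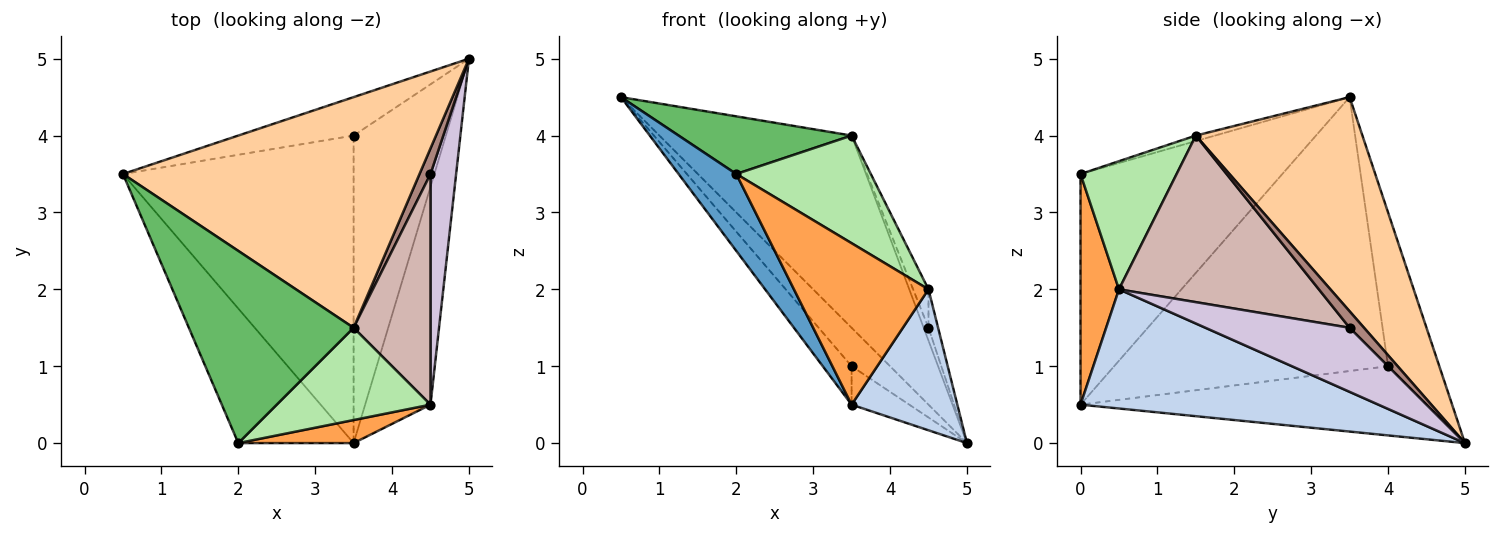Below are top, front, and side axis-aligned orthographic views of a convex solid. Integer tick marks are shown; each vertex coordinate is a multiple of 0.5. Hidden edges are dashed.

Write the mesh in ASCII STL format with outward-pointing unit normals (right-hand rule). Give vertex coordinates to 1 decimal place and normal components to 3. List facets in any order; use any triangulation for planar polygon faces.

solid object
 facet normal -0.867 -0.248 -0.433
  outer loop
   vertex 3.5 0.0 0.5
   vertex 2.0 0.0 3.5
   vertex 0.5 3.5 4.5
  endloop
 endfacet
 facet normal 0.837 -0.297 -0.459
  outer loop
   vertex 3.5 0.0 0.5
   vertex 5.0 5.0 0.0
   vertex 4.5 0.5 2.0
  endloop
 endfacet
 facet normal 0.272 -0.953 0.136
  outer loop
   vertex 3.5 0.0 0.5
   vertex 4.5 0.5 2.0
   vertex 2.0 0.0 3.5
  endloop
 endfacet
 facet normal 0.485 0.560 0.672
  outer loop
   vertex 3.5 1.5 4.0
   vertex 5.0 5.0 0.0
   vertex 0.5 3.5 4.5
  endloop
 endfacet
 facet normal -0.032 -0.287 0.957
  outer loop
   vertex 3.5 1.5 4.0
   vertex 0.5 3.5 4.5
   vertex 2.0 0.0 3.5
  endloop
 endfacet
 facet normal 0.477 -0.667 0.572
  outer loop
   vertex 3.5 1.5 4.0
   vertex 2.0 0.0 3.5
   vertex 4.5 0.5 2.0
  endloop
 endfacet
 facet normal -0.686 0.514 -0.514
  outer loop
   vertex 3.5 4.0 1.0
   vertex 0.5 3.5 4.5
   vertex 5.0 5.0 0.0
  endloop
 endfacet
 facet normal -0.762 0.080 -0.642
  outer loop
   vertex 3.5 4.0 1.0
   vertex 3.5 0.0 0.5
   vertex 0.5 3.5 4.5
  endloop
 endfacet
 facet normal -0.597 0.100 -0.796
  outer loop
   vertex 3.5 4.0 1.0
   vertex 5.0 5.0 0.0
   vertex 3.5 0.0 0.5
  endloop
 endfacet
 facet normal 0.927 0.062 0.371
  outer loop
   vertex 4.5 3.5 1.5
   vertex 4.5 0.5 2.0
   vertex 5.0 5.0 0.0
  endloop
 endfacet
 facet normal 0.802 0.267 0.535
  outer loop
   vertex 4.5 3.5 1.5
   vertex 5.0 5.0 0.0
   vertex 3.5 1.5 4.0
  endloop
 endfacet
 facet normal 0.906 0.070 0.418
  outer loop
   vertex 4.5 3.5 1.5
   vertex 3.5 1.5 4.0
   vertex 4.5 0.5 2.0
  endloop
 endfacet
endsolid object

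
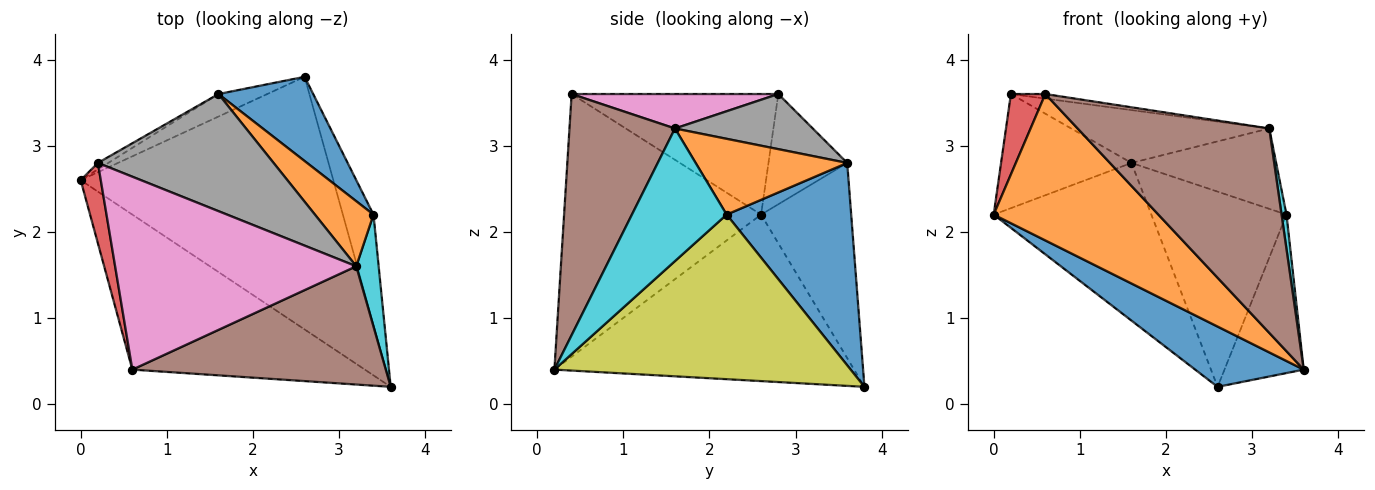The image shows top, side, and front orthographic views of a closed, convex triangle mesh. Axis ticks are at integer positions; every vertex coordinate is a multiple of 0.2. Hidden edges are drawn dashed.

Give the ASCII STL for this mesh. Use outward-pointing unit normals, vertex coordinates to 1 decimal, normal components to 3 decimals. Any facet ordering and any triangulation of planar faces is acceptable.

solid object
 facet normal -0.540 -0.195 -0.819
  outer loop
   vertex 2.6 3.8 0.2
   vertex 3.6 0.2 0.4
   vertex 0.0 2.6 2.2
  endloop
 endfacet
 facet normal -0.635 -0.531 -0.562
  outer loop
   vertex 0.6 0.4 3.6
   vertex 0.0 2.6 2.2
   vertex 3.6 0.2 0.4
  endloop
 endfacet
 facet normal -0.492 0.862 -0.123
  outer loop
   vertex 1.6 3.6 2.8
   vertex 2.6 3.8 0.2
   vertex 0.0 2.6 2.2
  endloop
 endfacet
 facet normal -0.973 -0.162 0.162
  outer loop
   vertex 0.2 2.8 3.6
   vertex 0.0 2.6 2.2
   vertex 0.6 0.4 3.6
  endloop
 endfacet
 facet normal -0.516 0.855 -0.048
  outer loop
   vertex 0.2 2.8 3.6
   vertex 1.6 3.6 2.8
   vertex 0.0 2.6 2.2
  endloop
 endfacet
 facet normal 0.430 -0.781 0.452
  outer loop
   vertex 3.2 1.6 3.2
   vertex 0.6 0.4 3.6
   vertex 3.6 0.2 0.4
  endloop
 endfacet
 facet normal 0.141 0.024 0.990
  outer loop
   vertex 3.2 1.6 3.2
   vertex 0.2 2.8 3.6
   vertex 0.6 0.4 3.6
  endloop
 endfacet
 facet normal 0.275 0.395 0.876
  outer loop
   vertex 3.2 1.6 3.2
   vertex 1.6 3.6 2.8
   vertex 0.2 2.8 3.6
  endloop
 endfacet
 facet normal 0.951 0.254 -0.177
  outer loop
   vertex 3.4 2.2 2.2
   vertex 3.6 0.2 0.4
   vertex 2.6 3.8 0.2
  endloop
 endfacet
 facet normal 0.985 -0.051 0.166
  outer loop
   vertex 3.4 2.2 2.2
   vertex 3.2 1.6 3.2
   vertex 3.6 0.2 0.4
  endloop
 endfacet
 facet normal 0.646 0.701 0.302
  outer loop
   vertex 3.4 2.2 2.2
   vertex 2.6 3.8 0.2
   vertex 1.6 3.6 2.8
  endloop
 endfacet
 facet normal 0.631 0.603 0.488
  outer loop
   vertex 3.4 2.2 2.2
   vertex 1.6 3.6 2.8
   vertex 3.2 1.6 3.2
  endloop
 endfacet
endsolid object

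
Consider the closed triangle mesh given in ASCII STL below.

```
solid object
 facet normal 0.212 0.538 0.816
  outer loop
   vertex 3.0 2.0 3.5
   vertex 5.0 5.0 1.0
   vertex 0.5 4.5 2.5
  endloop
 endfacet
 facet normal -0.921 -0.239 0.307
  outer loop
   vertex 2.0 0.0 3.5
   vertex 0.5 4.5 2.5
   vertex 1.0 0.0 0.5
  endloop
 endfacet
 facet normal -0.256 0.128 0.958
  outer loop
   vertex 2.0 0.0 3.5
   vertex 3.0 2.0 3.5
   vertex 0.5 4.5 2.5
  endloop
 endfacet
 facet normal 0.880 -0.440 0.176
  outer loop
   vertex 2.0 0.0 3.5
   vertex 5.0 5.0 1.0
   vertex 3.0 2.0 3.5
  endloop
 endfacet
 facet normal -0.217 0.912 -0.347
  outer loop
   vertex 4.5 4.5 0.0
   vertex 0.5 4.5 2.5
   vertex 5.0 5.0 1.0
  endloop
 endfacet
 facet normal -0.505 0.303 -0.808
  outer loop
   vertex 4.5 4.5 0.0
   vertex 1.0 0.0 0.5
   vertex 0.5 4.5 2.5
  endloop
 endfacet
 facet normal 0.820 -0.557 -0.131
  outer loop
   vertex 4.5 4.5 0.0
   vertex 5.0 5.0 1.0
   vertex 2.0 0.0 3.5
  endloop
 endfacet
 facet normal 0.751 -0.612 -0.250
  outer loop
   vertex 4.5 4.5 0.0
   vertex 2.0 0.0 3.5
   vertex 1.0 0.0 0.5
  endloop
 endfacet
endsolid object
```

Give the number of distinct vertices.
6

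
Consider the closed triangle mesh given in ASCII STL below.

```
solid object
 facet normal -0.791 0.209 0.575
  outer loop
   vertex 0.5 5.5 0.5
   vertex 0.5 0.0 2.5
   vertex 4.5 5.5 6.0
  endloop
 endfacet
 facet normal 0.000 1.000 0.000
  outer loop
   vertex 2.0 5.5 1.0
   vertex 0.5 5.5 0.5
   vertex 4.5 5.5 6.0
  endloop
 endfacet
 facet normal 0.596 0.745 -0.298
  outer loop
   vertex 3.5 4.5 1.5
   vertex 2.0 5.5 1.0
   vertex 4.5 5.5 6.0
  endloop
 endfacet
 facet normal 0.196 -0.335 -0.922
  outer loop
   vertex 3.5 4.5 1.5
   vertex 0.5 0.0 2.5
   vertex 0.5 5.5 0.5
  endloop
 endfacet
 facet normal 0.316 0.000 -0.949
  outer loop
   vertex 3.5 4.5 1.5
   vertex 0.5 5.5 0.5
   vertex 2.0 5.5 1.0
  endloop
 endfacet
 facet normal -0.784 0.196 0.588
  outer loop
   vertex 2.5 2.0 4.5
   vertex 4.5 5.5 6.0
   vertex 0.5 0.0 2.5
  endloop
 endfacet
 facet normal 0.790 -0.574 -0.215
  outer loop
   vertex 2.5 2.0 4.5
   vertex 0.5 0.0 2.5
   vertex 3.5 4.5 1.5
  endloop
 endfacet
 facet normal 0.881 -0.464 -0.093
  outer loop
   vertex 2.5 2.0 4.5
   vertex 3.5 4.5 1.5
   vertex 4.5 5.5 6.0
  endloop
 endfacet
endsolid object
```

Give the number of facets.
8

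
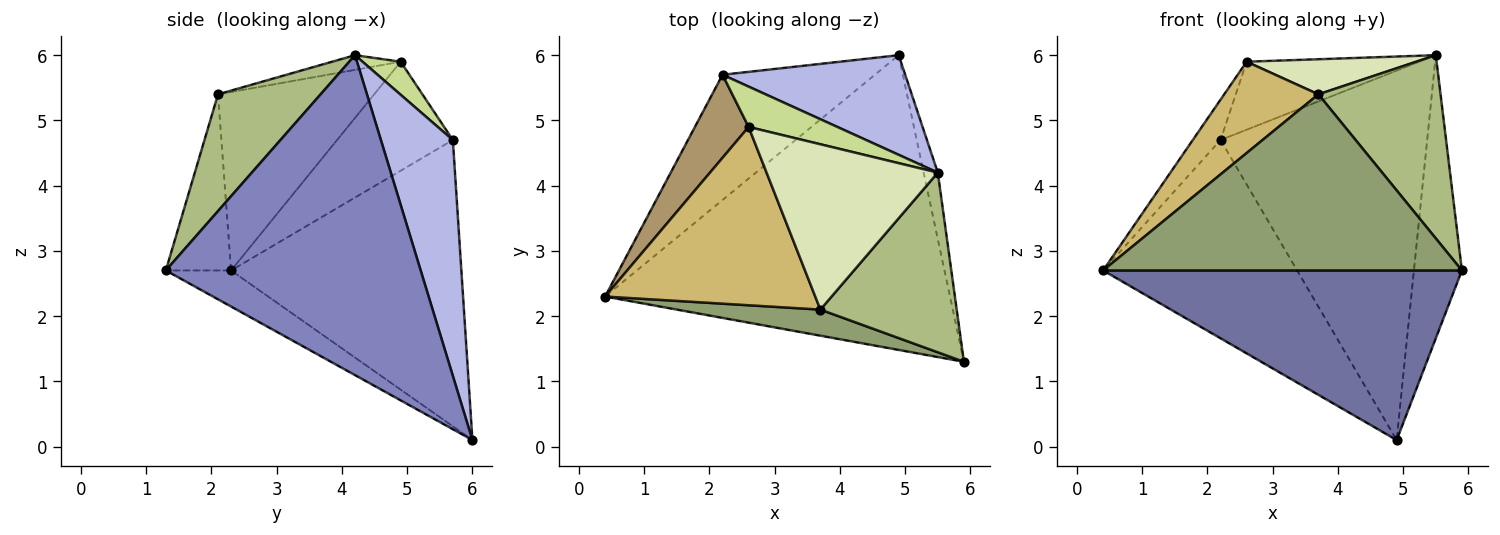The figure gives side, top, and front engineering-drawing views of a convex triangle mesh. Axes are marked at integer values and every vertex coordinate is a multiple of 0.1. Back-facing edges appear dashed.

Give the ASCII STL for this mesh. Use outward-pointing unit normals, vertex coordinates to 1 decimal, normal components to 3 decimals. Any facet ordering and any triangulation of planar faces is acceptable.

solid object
 facet normal -0.090 -0.497 -0.863
  outer loop
   vertex 4.9 6.0 0.1
   vertex 5.9 1.3 2.7
   vertex 0.4 2.3 2.7
  endloop
 endfacet
 facet normal 0.982 0.185 -0.043
  outer loop
   vertex 5.5 4.2 6.0
   vertex 5.9 1.3 2.7
   vertex 4.9 6.0 0.1
  endloop
 endfacet
 facet normal -0.708 0.597 -0.377
  outer loop
   vertex 2.2 5.7 4.7
   vertex 4.9 6.0 0.1
   vertex 0.4 2.3 2.7
  endloop
 endfacet
 facet normal 0.319 0.915 0.247
  outer loop
   vertex 2.2 5.7 4.7
   vertex 5.5 4.2 6.0
   vertex 4.9 6.0 0.1
  endloop
 endfacet
 facet normal -0.177 -0.974 0.144
  outer loop
   vertex 3.7 2.1 5.4
   vertex 0.4 2.3 2.7
   vertex 5.9 1.3 2.7
  endloop
 endfacet
 facet normal 0.514 -0.612 0.600
  outer loop
   vertex 3.7 2.1 5.4
   vertex 5.9 1.3 2.7
   vertex 5.5 4.2 6.0
  endloop
 endfacet
 facet normal 0.187 0.845 0.501
  outer loop
   vertex 2.6 4.9 5.9
   vertex 5.5 4.2 6.0
   vertex 2.2 5.7 4.7
  endloop
 endfacet
 facet normal -0.084 -0.207 0.975
  outer loop
   vertex 2.6 4.9 5.9
   vertex 3.7 2.1 5.4
   vertex 5.5 4.2 6.0
  endloop
 endfacet
 facet normal -0.877 0.210 0.432
  outer loop
   vertex 2.6 4.9 5.9
   vertex 2.2 5.7 4.7
   vertex 0.4 2.3 2.7
  endloop
 endfacet
 facet normal -0.603 -0.364 0.710
  outer loop
   vertex 2.6 4.9 5.9
   vertex 0.4 2.3 2.7
   vertex 3.7 2.1 5.4
  endloop
 endfacet
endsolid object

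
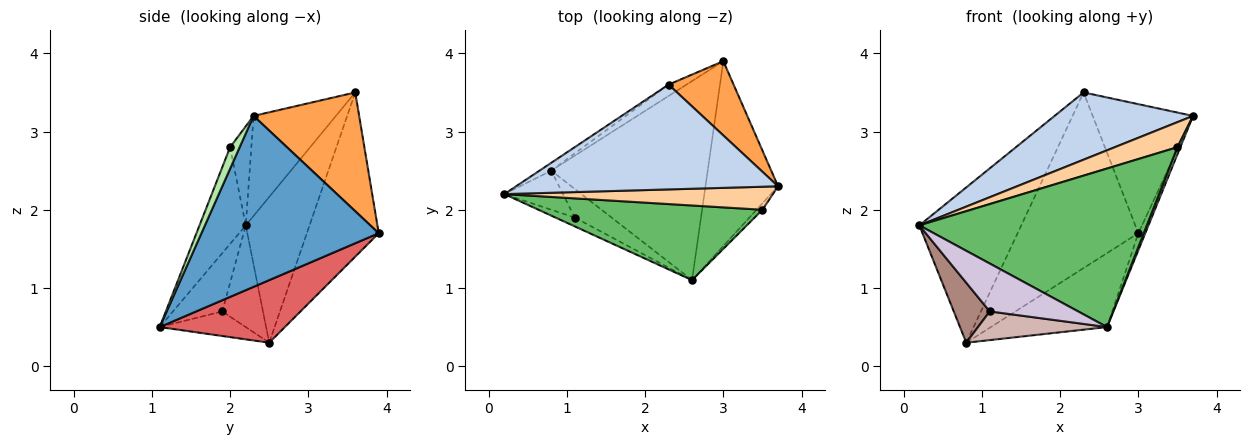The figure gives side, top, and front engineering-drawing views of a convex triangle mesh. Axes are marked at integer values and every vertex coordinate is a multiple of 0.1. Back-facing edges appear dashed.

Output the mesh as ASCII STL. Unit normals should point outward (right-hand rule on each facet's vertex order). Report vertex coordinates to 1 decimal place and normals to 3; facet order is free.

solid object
 facet normal 0.920 0.036 -0.391
  outer loop
   vertex 2.6 1.1 0.5
   vertex 3.0 3.9 1.7
   vertex 3.7 2.3 3.2
  endloop
 endfacet
 facet normal -0.306 -0.514 0.801
  outer loop
   vertex 2.3 3.6 3.5
   vertex 0.2 2.2 1.8
   vertex 3.7 2.3 3.2
  endloop
 endfacet
 facet normal 0.674 0.640 0.369
  outer loop
   vertex 2.3 3.6 3.5
   vertex 3.7 2.3 3.2
   vertex 3.0 3.9 1.7
  endloop
 endfacet
 facet normal -0.242 -0.714 0.657
  outer loop
   vertex 3.5 2.0 2.8
   vertex 3.7 2.3 3.2
   vertex 0.2 2.2 1.8
  endloop
 endfacet
 facet normal -0.181 -0.890 0.419
  outer loop
   vertex 3.5 2.0 2.8
   vertex 0.2 2.2 1.8
   vertex 2.6 1.1 0.5
  endloop
 endfacet
 facet normal 0.926 -0.281 -0.253
  outer loop
   vertex 3.5 2.0 2.8
   vertex 2.6 1.1 0.5
   vertex 3.7 2.3 3.2
  endloop
 endfacet
 facet normal 0.351 0.326 -0.878
  outer loop
   vertex 0.8 2.5 0.3
   vertex 3.0 3.9 1.7
   vertex 2.6 1.1 0.5
  endloop
 endfacet
 facet normal -0.530 0.847 -0.043
  outer loop
   vertex 0.8 2.5 0.3
   vertex 0.2 2.2 1.8
   vertex 2.3 3.6 3.5
  endloop
 endfacet
 facet normal -0.511 0.858 -0.056
  outer loop
   vertex 0.8 2.5 0.3
   vertex 2.3 3.6 3.5
   vertex 3.0 3.9 1.7
  endloop
 endfacet
 facet normal -0.481 -0.862 -0.158
  outer loop
   vertex 1.1 1.9 0.7
   vertex 2.6 1.1 0.5
   vertex 0.2 2.2 1.8
  endloop
 endfacet
 facet normal -0.688 -0.608 -0.397
  outer loop
   vertex 1.1 1.9 0.7
   vertex 0.2 2.2 1.8
   vertex 0.8 2.5 0.3
  endloop
 endfacet
 facet normal -0.426 -0.640 -0.640
  outer loop
   vertex 1.1 1.9 0.7
   vertex 0.8 2.5 0.3
   vertex 2.6 1.1 0.5
  endloop
 endfacet
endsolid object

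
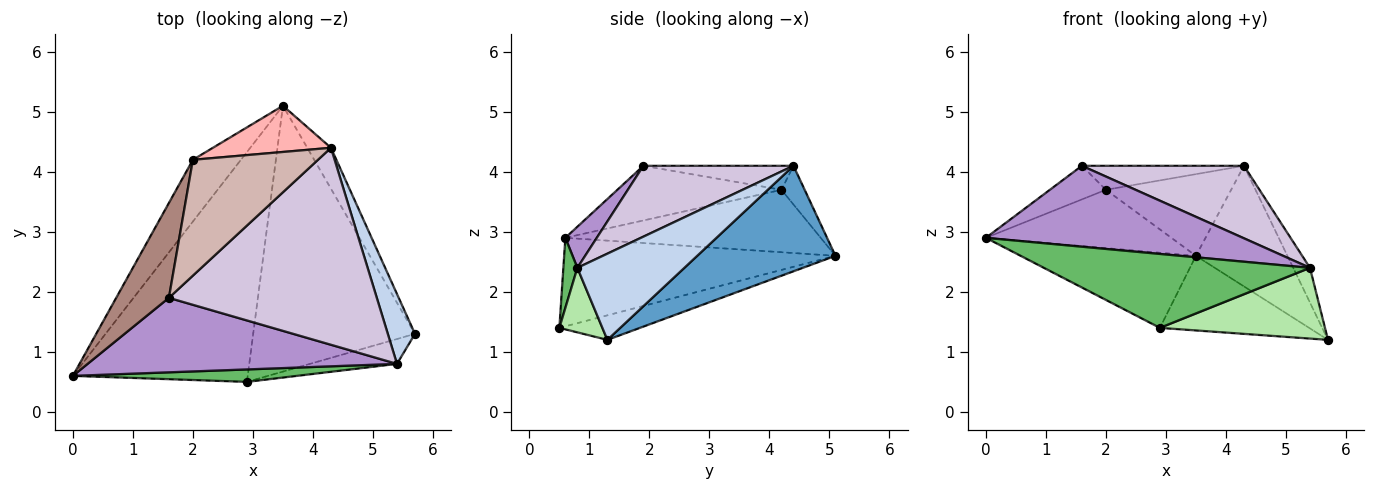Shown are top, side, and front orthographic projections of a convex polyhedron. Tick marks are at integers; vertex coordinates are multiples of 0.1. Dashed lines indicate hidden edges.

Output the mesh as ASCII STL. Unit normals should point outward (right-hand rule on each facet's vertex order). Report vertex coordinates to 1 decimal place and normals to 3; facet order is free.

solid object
 facet normal 0.820 0.542 -0.184
  outer loop
   vertex 4.3 4.4 4.1
   vertex 5.7 1.3 1.2
   vertex 3.5 5.1 2.6
  endloop
 endfacet
 facet normal 0.943 0.148 0.297
  outer loop
   vertex 5.4 0.8 2.4
   vertex 5.7 1.3 1.2
   vertex 4.3 4.4 4.1
  endloop
 endfacet
 facet normal -0.433 0.280 -0.857
  outer loop
   vertex 2.9 0.5 1.4
   vertex 0.0 0.6 2.9
   vertex 3.5 5.1 2.6
  endloop
 endfacet
 facet normal -0.144 0.267 -0.953
  outer loop
   vertex 2.9 0.5 1.4
   vertex 3.5 5.1 2.6
   vertex 5.7 1.3 1.2
  endloop
 endfacet
 facet normal 0.052 -0.985 0.166
  outer loop
   vertex 2.9 0.5 1.4
   vertex 5.4 0.8 2.4
   vertex 0.0 0.6 2.9
  endloop
 endfacet
 facet normal 0.239 -0.916 -0.322
  outer loop
   vertex 2.9 0.5 1.4
   vertex 5.7 1.3 1.2
   vertex 5.4 0.8 2.4
  endloop
 endfacet
 facet normal -0.687 0.499 -0.528
  outer loop
   vertex 2.0 4.2 3.7
   vertex 3.5 5.1 2.6
   vertex 0.0 0.6 2.9
  endloop
 endfacet
 facet normal -0.159 0.859 0.486
  outer loop
   vertex 2.0 4.2 3.7
   vertex 4.3 4.4 4.1
   vertex 3.5 5.1 2.6
  endloop
 endfacet
 facet normal 0.090 -0.733 0.674
  outer loop
   vertex 1.6 1.9 4.1
   vertex 0.0 0.6 2.9
   vertex 5.4 0.8 2.4
  endloop
 endfacet
 facet normal 0.305 -0.329 0.894
  outer loop
   vertex 1.6 1.9 4.1
   vertex 5.4 0.8 2.4
   vertex 4.3 4.4 4.1
  endloop
 endfacet
 facet normal -0.699 0.239 0.674
  outer loop
   vertex 1.6 1.9 4.1
   vertex 2.0 4.2 3.7
   vertex 0.0 0.6 2.9
  endloop
 endfacet
 facet normal -0.185 0.199 0.962
  outer loop
   vertex 1.6 1.9 4.1
   vertex 4.3 4.4 4.1
   vertex 2.0 4.2 3.7
  endloop
 endfacet
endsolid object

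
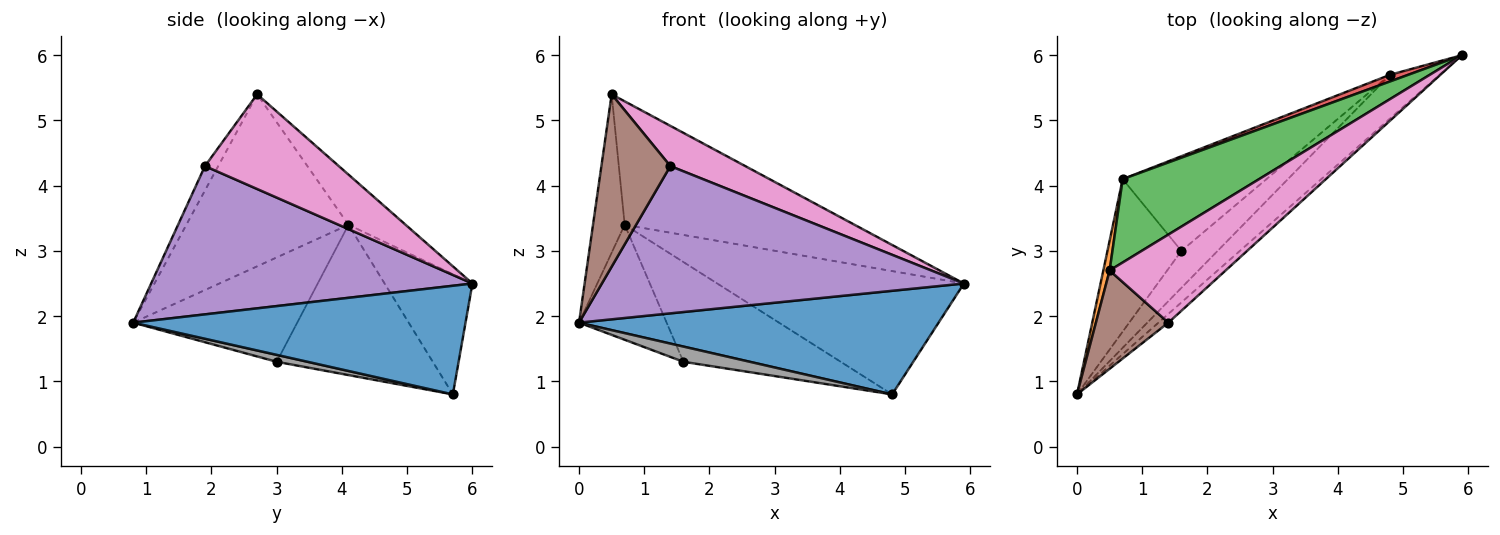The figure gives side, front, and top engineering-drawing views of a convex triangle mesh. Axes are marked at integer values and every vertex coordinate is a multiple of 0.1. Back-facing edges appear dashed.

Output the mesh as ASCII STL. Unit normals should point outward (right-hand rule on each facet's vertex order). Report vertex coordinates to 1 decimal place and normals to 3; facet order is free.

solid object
 facet normal 0.648 -0.702 -0.296
  outer loop
   vertex 4.8 5.7 0.8
   vertex 5.9 6.0 2.5
   vertex 0.0 0.8 1.9
  endloop
 endfacet
 facet normal -0.981 0.192 0.036
  outer loop
   vertex 0.7 4.1 3.4
   vertex 0.0 0.8 1.9
   vertex 0.5 2.7 5.4
  endloop
 endfacet
 facet normal -0.202 0.812 0.548
  outer loop
   vertex 0.7 4.1 3.4
   vertex 0.5 2.7 5.4
   vertex 5.9 6.0 2.5
  endloop
 endfacet
 facet normal -0.335 0.941 0.051
  outer loop
   vertex 0.7 4.1 3.4
   vertex 5.9 6.0 2.5
   vertex 4.8 5.7 0.8
  endloop
 endfacet
 facet normal 0.663 -0.747 -0.044
  outer loop
   vertex 1.4 1.9 4.3
   vertex 0.0 0.8 1.9
   vertex 5.9 6.0 2.5
  endloop
 endfacet
 facet normal -0.164 -0.857 0.489
  outer loop
   vertex 1.4 1.9 4.3
   vertex 0.5 2.7 5.4
   vertex 0.0 0.8 1.9
  endloop
 endfacet
 facet normal 0.596 -0.334 0.730
  outer loop
   vertex 1.4 1.9 4.3
   vertex 5.9 6.0 2.5
   vertex 0.5 2.7 5.4
  endloop
 endfacet
 facet normal 0.174 -0.375 -0.911
  outer loop
   vertex 1.6 3.0 1.3
   vertex 4.8 5.7 0.8
   vertex 0.0 0.8 1.9
  endloop
 endfacet
 facet normal -0.748 0.400 -0.530
  outer loop
   vertex 1.6 3.0 1.3
   vertex 0.0 0.8 1.9
   vertex 0.7 4.1 3.4
  endloop
 endfacet
 facet normal -0.584 0.589 -0.559
  outer loop
   vertex 1.6 3.0 1.3
   vertex 0.7 4.1 3.4
   vertex 4.8 5.7 0.8
  endloop
 endfacet
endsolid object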